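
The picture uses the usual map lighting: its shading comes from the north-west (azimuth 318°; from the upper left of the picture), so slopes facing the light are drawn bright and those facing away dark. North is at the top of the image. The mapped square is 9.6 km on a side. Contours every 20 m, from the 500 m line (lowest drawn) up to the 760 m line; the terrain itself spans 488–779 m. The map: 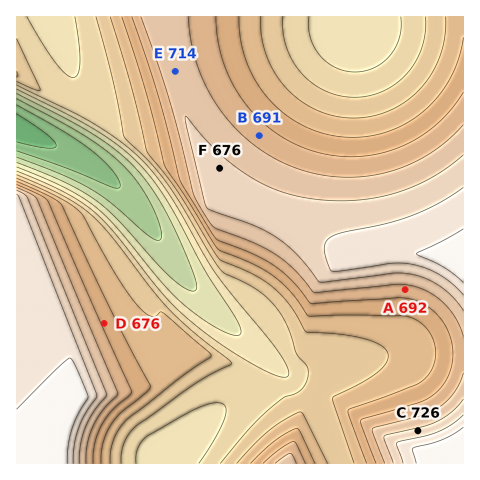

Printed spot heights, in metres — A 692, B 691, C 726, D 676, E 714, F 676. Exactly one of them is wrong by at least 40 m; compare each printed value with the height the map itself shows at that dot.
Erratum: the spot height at F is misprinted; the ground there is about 726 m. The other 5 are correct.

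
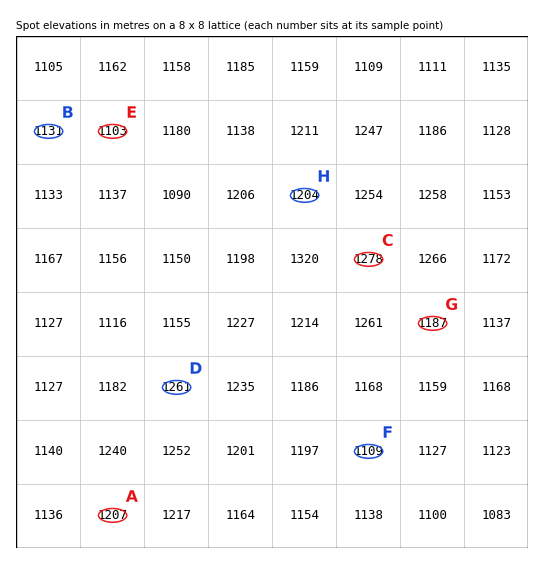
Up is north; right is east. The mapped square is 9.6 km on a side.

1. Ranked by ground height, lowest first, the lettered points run B A C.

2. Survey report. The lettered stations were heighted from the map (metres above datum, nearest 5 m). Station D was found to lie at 1260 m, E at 1105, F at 1110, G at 1185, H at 1205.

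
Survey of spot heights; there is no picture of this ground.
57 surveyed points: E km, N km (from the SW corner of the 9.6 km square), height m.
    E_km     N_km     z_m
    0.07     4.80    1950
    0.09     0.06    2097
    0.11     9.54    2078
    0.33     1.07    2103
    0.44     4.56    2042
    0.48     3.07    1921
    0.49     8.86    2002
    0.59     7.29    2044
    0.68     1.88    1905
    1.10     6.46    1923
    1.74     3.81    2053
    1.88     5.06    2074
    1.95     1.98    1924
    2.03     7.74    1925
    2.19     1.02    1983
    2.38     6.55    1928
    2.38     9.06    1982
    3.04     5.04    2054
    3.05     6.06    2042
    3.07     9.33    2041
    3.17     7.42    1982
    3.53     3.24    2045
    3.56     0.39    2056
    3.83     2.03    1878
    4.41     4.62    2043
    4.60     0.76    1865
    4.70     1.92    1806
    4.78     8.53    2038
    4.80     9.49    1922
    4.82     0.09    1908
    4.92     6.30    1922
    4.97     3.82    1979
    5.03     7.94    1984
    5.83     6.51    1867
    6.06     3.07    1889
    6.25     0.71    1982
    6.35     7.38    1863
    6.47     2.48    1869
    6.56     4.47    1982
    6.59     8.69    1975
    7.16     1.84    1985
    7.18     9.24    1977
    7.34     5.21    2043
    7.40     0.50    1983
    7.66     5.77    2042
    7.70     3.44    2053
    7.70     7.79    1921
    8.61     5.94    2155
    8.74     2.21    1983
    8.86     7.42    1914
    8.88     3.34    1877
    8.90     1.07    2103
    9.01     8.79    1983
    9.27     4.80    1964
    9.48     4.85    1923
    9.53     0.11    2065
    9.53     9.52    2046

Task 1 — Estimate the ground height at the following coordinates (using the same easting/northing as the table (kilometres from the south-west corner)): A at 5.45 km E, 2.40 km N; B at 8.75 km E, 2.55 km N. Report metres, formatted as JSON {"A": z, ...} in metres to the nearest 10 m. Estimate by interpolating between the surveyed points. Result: {"A": 1820, "B": 1960}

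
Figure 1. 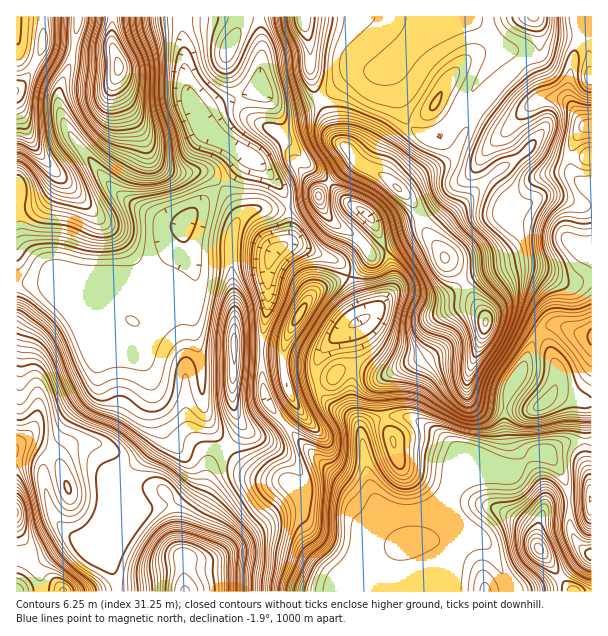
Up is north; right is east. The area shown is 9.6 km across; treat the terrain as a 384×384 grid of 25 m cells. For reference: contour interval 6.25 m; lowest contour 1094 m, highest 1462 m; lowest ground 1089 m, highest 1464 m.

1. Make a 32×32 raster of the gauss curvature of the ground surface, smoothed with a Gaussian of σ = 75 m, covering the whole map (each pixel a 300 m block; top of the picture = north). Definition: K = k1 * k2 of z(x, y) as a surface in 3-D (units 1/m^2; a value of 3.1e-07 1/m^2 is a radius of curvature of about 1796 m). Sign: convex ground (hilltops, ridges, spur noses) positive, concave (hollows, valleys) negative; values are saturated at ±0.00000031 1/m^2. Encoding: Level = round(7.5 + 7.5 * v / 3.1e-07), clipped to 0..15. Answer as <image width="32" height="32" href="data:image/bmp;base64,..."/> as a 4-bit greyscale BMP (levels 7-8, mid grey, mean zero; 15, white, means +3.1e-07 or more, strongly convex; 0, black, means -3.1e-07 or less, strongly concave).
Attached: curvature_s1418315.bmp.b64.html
<image width="32" height="32" href="data:image/bmp;base64,Qk12AgAAAAAAAHYAAAAoAAAAIAAAACAAAAABAAQAAAAAAAACAAATCwAAEwsAABAAAAAAAAAAAAAAABEREQAiIiIAMzMzAERERABVVVUAZmZmAHd3dwCIiIgAmZmZAKqqqgC7u7sAzMzMAN3d3QDu7u4A////AIfJRneIiIh5mIh3iHiIpVV1aYh4h4h3d5h3d3h3dYY9d4iHeMuKhnZ1d3iHd4f8h1iHeHZ3d3aGt3d4h3iGdKfod3iHVnd4d4iIh3h3dntcd4h3eId3eIeIiHd3d3iKS1iIh3eXd3eXdWd6h4d4dnh3d4h3eHd3d3dniHiId3h3d3eJh3d2eYaNeJh4dVd4hXhmd3h3hmdXh4lYZlMEuHiId6d4h4hMinZ3aYX/Nal4eHiHeIeJeph4WJZUx+qHh3iIh3iIeJV2mHZ4doWJl4d4eIeHd2iUdJd3hVmVpWeIeHeIh3h5pXiJiIWYefdnd4d3eId4ecaLiZinyHj4eodoiHd3h4Z3mLZ4rTN2g0Z4eIeId4eGSWeWF394ZYZmZ3iHd3d4h2l3V5wkeph3h3h3h4h3iHh5mmdXKIeIZ2mXd3eJeIiId3aIesV3eZhol3d3d3h4h4hh9++TZ2eIiFeniIdnd3Z4hvB2WnmXd3h45Yd3imWHiHWxyHh2d4h3iFOHd3l4h4lnfKeIh3h3mGh3p3h3eId4dnyXd3h3iIp4eIeYdYiHeHdFd3d4d3d5aJqGqXa4d3iXV3iIiIeHlmhmh4q4iHd4eZeIiHiHd3dqd0d512iKiIeIiId3h3d5d4xkqXZneIiVaHd3d3d3d3eGe2B6h3d1Tpd3h3d4d5l3"/>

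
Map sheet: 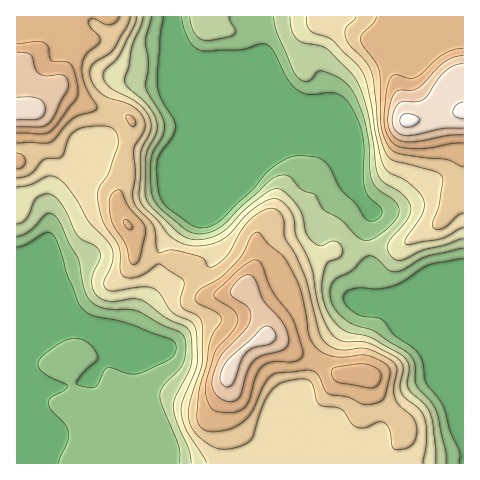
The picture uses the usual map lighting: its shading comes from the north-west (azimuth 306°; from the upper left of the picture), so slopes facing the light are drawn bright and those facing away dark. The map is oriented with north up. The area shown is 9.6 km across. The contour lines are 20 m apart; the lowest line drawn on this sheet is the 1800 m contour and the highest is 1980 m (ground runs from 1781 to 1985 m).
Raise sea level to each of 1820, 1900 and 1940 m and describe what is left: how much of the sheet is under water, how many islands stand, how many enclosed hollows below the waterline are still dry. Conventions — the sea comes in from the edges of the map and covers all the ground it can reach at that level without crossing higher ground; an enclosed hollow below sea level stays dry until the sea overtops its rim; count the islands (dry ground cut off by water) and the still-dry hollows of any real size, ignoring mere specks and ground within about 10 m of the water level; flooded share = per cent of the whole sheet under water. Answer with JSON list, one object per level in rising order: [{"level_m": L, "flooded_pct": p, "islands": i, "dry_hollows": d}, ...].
[{"level_m": 1820, "flooded_pct": 40, "islands": 0, "dry_hollows": 0}, {"level_m": 1900, "flooded_pct": 80, "islands": 2, "dry_hollows": 0}, {"level_m": 1940, "flooded_pct": 94, "islands": 1, "dry_hollows": 0}]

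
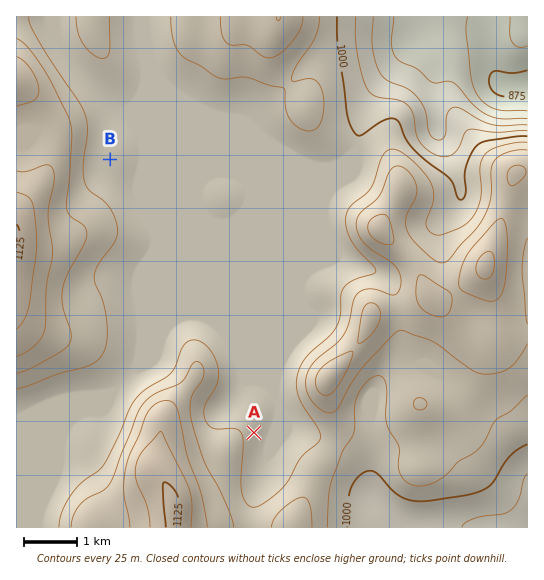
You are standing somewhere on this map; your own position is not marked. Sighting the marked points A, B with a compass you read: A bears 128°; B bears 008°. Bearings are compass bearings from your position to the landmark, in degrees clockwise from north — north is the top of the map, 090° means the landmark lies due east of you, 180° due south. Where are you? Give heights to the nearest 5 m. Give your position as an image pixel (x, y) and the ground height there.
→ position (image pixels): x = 90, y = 304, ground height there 1030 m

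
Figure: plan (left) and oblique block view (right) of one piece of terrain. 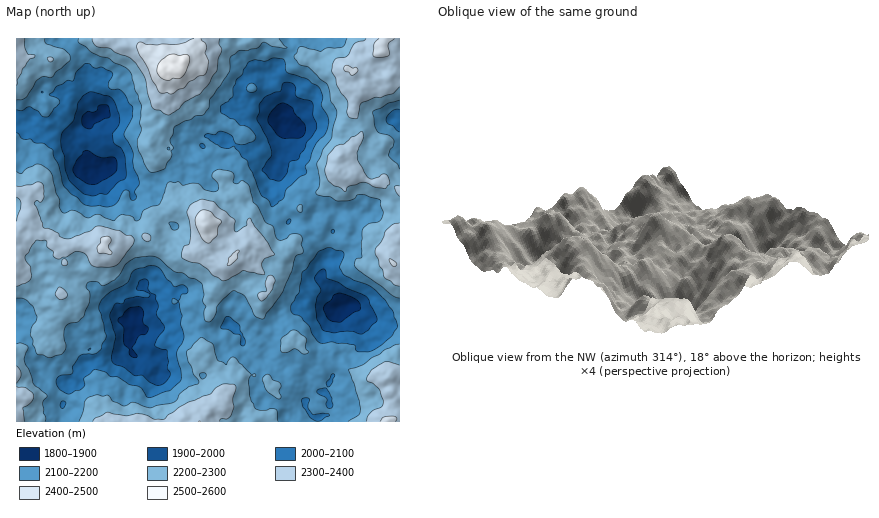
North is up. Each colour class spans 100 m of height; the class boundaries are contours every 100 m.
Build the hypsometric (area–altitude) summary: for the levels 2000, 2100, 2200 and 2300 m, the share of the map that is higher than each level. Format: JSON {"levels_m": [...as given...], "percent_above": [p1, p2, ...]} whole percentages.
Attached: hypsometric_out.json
{"levels_m": [2000, 2100, 2200, 2300], "percent_above": [90, 75, 44, 17]}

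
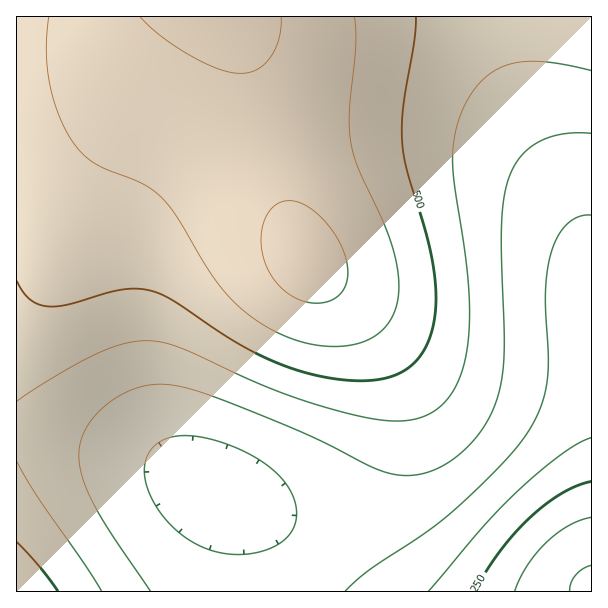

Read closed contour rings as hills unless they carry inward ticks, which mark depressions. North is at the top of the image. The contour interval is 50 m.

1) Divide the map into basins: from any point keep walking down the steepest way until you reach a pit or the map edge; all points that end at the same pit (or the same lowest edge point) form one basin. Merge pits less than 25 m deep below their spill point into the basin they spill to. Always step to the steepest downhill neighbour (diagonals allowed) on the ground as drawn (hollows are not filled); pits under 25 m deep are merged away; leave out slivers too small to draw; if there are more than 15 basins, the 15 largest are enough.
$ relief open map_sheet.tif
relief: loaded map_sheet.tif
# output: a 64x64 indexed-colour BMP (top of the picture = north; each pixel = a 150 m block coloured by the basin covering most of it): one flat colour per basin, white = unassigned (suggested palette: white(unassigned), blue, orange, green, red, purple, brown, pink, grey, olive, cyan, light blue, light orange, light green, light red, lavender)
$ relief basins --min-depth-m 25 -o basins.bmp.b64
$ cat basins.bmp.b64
<image width="64" height="64" href="data:image/bmp;base64,Qk12CAAAAAAAAHYAAAAoAAAAQAAAAEAAAAABAAQAAAAAAAAIAAATCwAAEwsAABAAAAAAAAAA////ALR3HwAOf/8ALKAsACgn1gC9Z5QAS1aMAMJ34wB/f38AIr28AM++FwDox64AeLv/AIrfmACWmP8A1bDFABERERERERERERERERERERIiIiIiIiIiIiIiIiIiIiIiERERERERERERERERERERESIiIiIiIiIiIiIiIiIiIiIREREREREREREREREREREREiIiIiIiIiIiIiIiIiIiIhERERERERERERERERERERERIiIiIiIiIiIiIiIiIiIiERERERERERERERERERERERESIiIiIiIiIiIiIiIiIiIREREREREREREREREREREREREiIiIiIiIiIiIiIiIiIhERERERERERERERERERERERERIiIiIiIiIiIiIiIiIiEREREREREREREREREREREREREiIiIiIiIiIiIiIiIiIRERERERERERERERERERERERERIiIiIiIiIiIiIiIiIhERERERERERERERERERERERERESIiIiIiIiIiIiIiIiERERERERERERERERERERERERERIiIiIiIiIiIiIiIiIRERERERERERERERERERERERERESIiIiIiIiIiIiIiIhERERERERERERERERERERERERERIiIiIiIiIiIiIiIiEREREREREREREREREREREREREREiIiIiIiIiIiIiIiIRERERERERERERERERERERERERERIiIiIiIiIiIiIiIhEREREREREREREREREREREREREREiIiIiIiIiIiIiIiERERERERERERERERERERERERERESIiIiIiIiIiIiIiIREREREREREREREREREREREREREREiIiIiIiIiIiIiIhERERERERERERERERERERERERERESIiIiIiIiIiIiIiERERERERERERERERERERERERERERIiIiIiIiIiIiIiIREREREREREREREREREREREREREREiIiIiIiIiIiIiIhERERERERERERERERERERERERERESIiIiIiIiIiIiIiERERERERERERERERERERERERERESIiIiIiIiIiIiIiIRERERERERERERERERERERERERERIiIiIiIiIiIiIiIhEREREREREREREREREREREREREREiIiIiIiIiIiIiIiERERERERERERERERERERERERERESIiIiIiIiIiIiIiIRERERERERERERERERERERERERESIiIiIiIiIiIiIiIhERERERERERERERERERERERERERIiIiIiIiIiIiIiIiERERERERERERERERERERERERERIiIiIiIiIiIiIiIiIREREREREREREREREREREREREREiIiIiIiIiIiIiIiIhEREREREREREREREREREREREREiIiIiIiIiIiIiIiIiEREREREREREREREREREREREREiIiIiIiIiIiIiIiIiIREREREREREREREREREREREREiIiIiIiIiIiIiIiIiIhEREREREREREREREREREREREiIiIiIiIiIiIiIiIiIiEREREREREREREREREREREREiIiIiIiIiIiIiIiIiIiIREREREREREREREREREREREiIiIiIiIiIiIiIiIiIiIhEREREREREREREREREREREiIiIiIiIiIiIiIiIiIiIiERERERERERERERERERERESIiIiIiIiIiIiIiIiIiIiIRERERERERERERERERERESIiIiIiIiIiIiIiIiIiIiIhERERERERERERERERERERIiIiIiIiIiIiIiIiIiIiIiEREREREREREREREREREREiIiIiIiIiIiIiIiIiIiIiIREREREREREREREREREREiIiIiIiIiIiIiIiIiIiIiIhERERERERERERERERERESIiIiIiIiIiIiIiIiIiIiIiERERERERERERERERERESIiIiIiIiIiIiIiIiIiIiIiIRERERERERERERERERERIiIiIiIiIiIiIiIiIiIiIiIhEREREREREREREREREREiIiIiIiIiIiIiIiIiIiIiIiERERERERERERERERERESIiIiIiIiIiIiIiIiIiIiIiIRERERERERERERERERESIiIiIiIiIiIiIiIiIiIiIiIhERERERERERERERERERIiIiIiIiIiIiIiIiIiIiIiIiEREREREREREREREREREiIiIiIiIiIiIiIiIiIiIiIiIRERERERERERERERERESIiIiIiIiIiIiIiIiIiIiIiIhERERERERERERERERESIiIiIiIiIiIiIiIiIiIiIiIiERERERERERERERERERIiIiIiIiIiIiIiIiIiIiIiIiIREREREREREREREREREiIiIiIiIiIiIiIiIiIiIiIiIhERERERERERERERERESIiIiIiIiIiIiIiIiIiIiIiIiERERERERERERERERESIiIiIiIiIiIiIiIiIiIiIiIiIRERERERERERERERERIiIiIiIiIiIiIiIiIiIiIiIiIhEREREREREREREREREiIiIiIiIiIiIiIiIiIiIiIiIiIiIiERERERERERERESIiIiIiIiIiIiIiIiIiIiIiIiIiIiIiIRERERERERESIiIiIiIiIiIiIiIiIiIiIiIiIiIiIiIiERERERERERIiIiIiIiIiIiIiIiIiIiIiIiIiIiIiIiIiEREREREREiIiIiIiIiIiIiIiIiIiIiIiIiIiIiIiIiIhEREREREiIiIiIiIiIiIiIiIiIiIiIiIiIiIiIiIiIiIRERERESIiIiIiIiIiIiIiIiIiIiIiIiIi"/>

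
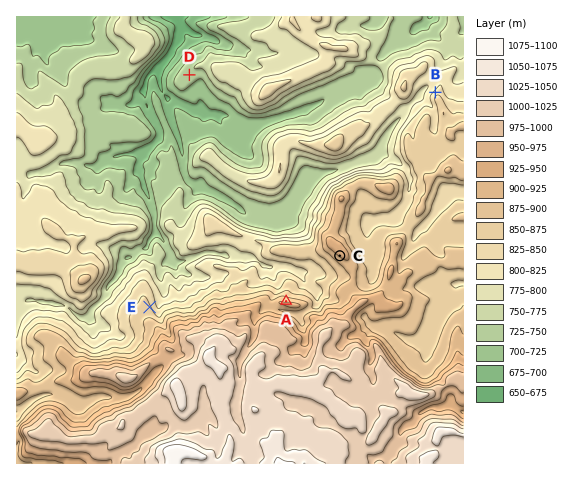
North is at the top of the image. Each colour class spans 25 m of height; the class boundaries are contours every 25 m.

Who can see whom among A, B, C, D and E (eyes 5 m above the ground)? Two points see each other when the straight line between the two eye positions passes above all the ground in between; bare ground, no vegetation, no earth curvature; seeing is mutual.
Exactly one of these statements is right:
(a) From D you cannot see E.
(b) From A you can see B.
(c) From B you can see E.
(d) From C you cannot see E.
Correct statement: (c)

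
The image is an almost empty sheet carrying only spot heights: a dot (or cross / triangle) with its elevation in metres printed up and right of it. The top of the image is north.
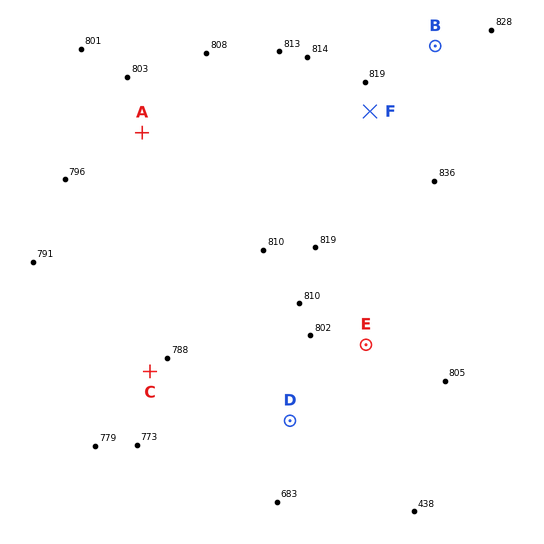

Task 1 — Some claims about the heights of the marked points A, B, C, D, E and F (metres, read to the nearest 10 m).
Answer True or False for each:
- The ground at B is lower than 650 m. False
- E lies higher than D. True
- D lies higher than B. False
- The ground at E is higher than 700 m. True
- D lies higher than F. False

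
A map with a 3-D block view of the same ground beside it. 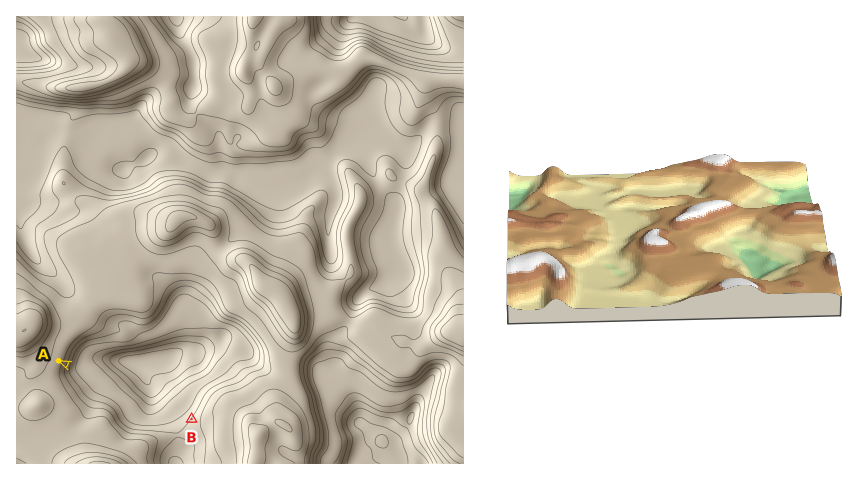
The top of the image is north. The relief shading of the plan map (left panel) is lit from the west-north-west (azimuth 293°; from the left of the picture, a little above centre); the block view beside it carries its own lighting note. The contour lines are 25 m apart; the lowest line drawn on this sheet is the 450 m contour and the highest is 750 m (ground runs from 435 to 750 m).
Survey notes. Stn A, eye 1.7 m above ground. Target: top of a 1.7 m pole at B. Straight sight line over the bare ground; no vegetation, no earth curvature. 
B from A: visible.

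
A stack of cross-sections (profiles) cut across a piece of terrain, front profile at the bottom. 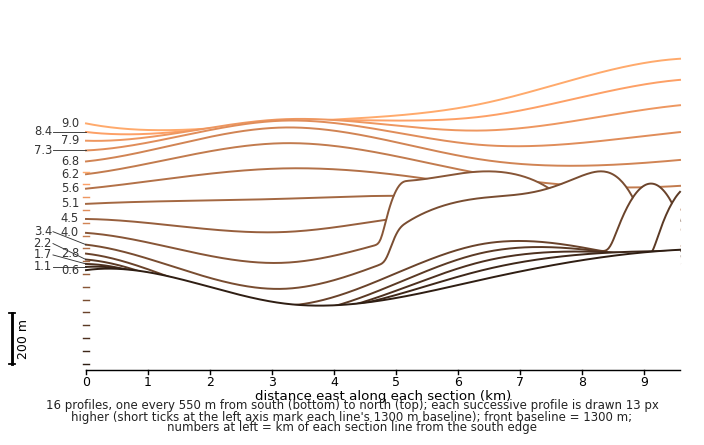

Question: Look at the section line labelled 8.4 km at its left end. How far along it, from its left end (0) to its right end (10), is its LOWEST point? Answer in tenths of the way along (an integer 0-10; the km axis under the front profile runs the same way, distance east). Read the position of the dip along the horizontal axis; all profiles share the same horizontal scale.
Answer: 1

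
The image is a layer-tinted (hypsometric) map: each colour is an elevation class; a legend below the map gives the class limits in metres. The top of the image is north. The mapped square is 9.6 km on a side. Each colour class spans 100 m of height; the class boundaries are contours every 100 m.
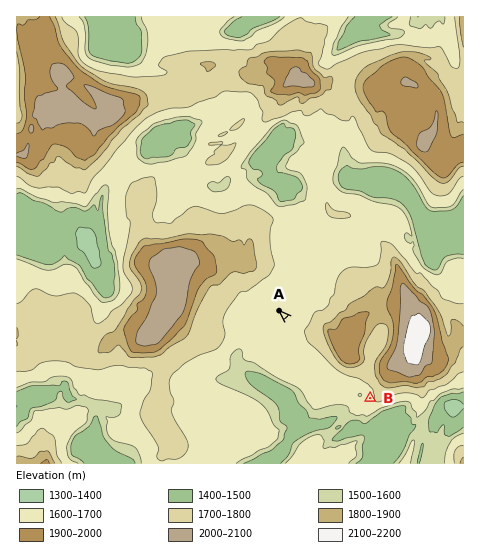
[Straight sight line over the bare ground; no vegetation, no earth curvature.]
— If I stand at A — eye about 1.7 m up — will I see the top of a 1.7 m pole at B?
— No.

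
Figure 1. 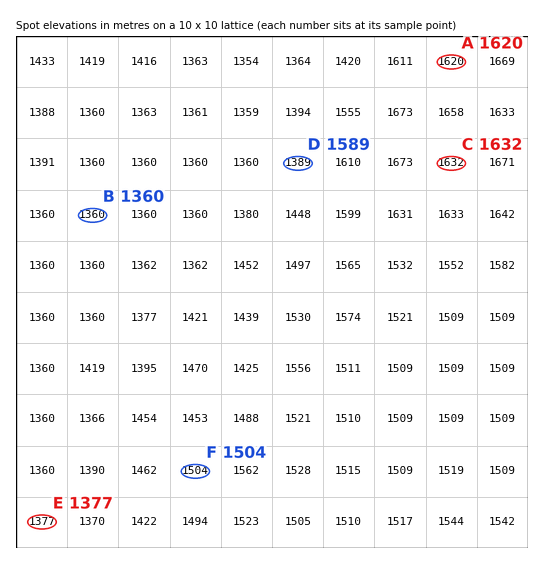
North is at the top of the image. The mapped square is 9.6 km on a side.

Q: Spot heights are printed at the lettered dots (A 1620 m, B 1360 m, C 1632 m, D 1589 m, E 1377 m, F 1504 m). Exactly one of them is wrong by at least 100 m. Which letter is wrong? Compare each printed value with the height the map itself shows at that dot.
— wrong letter D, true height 1389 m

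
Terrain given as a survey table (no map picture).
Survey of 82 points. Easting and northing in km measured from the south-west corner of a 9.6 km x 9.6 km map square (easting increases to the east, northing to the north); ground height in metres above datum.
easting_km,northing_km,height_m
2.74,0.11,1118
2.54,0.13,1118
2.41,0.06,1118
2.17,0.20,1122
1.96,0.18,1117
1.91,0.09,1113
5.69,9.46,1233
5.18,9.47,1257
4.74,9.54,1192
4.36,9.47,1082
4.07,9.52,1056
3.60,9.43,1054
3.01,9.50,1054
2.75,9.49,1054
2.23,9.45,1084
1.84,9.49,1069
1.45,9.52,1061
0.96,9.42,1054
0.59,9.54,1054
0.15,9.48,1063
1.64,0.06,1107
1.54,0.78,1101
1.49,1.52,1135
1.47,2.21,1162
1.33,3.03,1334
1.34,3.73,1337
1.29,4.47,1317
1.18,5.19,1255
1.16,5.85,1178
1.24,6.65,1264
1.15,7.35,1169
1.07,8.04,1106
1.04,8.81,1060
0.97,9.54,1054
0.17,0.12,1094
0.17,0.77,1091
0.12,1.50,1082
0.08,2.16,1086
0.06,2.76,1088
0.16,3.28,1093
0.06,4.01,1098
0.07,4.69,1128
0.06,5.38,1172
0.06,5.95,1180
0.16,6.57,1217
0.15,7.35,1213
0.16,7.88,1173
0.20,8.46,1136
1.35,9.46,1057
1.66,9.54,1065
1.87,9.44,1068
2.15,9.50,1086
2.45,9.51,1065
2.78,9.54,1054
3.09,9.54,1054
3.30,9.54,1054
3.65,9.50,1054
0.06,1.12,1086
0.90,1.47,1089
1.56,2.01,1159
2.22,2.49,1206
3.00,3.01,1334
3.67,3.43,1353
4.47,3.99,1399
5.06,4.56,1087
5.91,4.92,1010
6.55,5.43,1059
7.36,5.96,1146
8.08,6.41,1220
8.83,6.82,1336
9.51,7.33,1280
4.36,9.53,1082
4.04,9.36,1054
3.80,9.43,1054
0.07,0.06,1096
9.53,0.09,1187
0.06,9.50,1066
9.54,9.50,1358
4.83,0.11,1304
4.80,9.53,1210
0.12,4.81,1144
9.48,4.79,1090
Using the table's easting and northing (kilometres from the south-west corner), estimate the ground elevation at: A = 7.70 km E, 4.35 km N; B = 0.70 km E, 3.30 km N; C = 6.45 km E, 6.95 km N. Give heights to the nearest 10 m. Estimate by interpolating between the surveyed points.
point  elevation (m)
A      1050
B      1220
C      1050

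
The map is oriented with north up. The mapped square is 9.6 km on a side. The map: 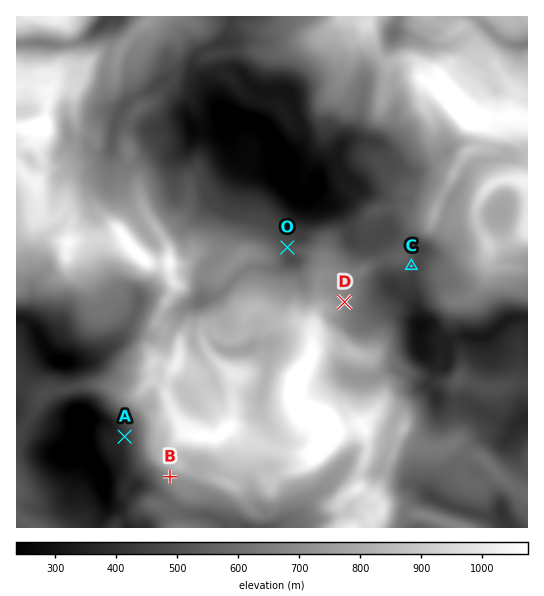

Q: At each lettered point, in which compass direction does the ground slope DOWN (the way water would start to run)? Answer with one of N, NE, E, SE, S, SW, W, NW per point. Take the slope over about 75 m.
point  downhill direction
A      W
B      SW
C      SE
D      E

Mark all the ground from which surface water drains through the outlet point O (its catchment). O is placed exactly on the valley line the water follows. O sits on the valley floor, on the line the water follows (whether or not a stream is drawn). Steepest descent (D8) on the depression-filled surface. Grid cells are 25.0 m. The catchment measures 9.047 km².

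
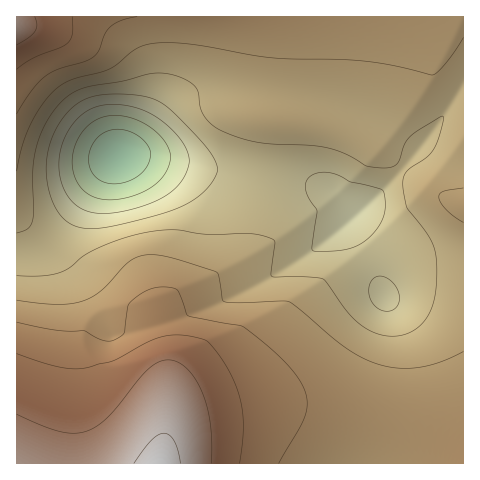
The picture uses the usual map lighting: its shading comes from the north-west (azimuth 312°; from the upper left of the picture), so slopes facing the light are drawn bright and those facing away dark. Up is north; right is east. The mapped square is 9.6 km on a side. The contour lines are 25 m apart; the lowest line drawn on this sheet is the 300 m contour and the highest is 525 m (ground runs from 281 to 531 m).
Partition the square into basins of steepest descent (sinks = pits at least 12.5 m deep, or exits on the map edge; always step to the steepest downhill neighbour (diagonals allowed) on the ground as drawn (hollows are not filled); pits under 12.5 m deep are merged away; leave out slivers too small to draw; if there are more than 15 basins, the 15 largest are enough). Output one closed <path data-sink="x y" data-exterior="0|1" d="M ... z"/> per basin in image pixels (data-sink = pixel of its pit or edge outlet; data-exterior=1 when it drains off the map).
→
<path data-sink="118 155" data-exterior="0" d="M463 16l-447 1 1 447 447-1 0-12-4-5-39-18-63-16-57-8-43 3-62 10-20 9-7 7-5 15 4-38 0-43-4-25-6-19 2-15 8-10 56-26 27-17 5-32 10-92 2-11 3-2 44 3 31 9 37 21 48 39 22 12 11 2z"/><path data-sink="356 215" data-exterior="0" d="M288 118l-17 0-3 2-13 112-4 23-27 17-50 23-14 13-2 15 6 19 4 25 0 43-4 32 5-9 7-7 20-9 62-10 43-3 45 5 49 11 38 12 30 18 1-244-33-16-48-39-23-14-34-14z"/>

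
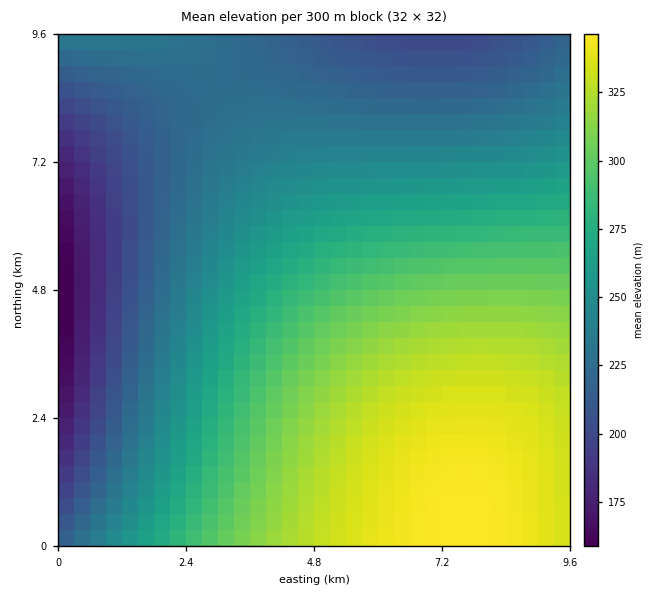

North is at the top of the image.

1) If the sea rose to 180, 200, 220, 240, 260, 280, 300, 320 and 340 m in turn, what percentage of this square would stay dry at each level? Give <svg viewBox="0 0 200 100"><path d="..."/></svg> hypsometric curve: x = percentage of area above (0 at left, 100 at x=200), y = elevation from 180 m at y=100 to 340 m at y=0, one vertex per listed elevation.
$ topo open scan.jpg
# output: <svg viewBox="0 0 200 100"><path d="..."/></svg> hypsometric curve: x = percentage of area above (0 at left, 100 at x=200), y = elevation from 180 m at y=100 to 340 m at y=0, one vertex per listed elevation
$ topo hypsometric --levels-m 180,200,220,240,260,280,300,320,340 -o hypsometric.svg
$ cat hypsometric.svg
<svg viewBox="0 0 200 100"><path d="M194 100l-9-12-26-13-38-13-22-12-20-12-19-13-20-13-27-12"/></svg>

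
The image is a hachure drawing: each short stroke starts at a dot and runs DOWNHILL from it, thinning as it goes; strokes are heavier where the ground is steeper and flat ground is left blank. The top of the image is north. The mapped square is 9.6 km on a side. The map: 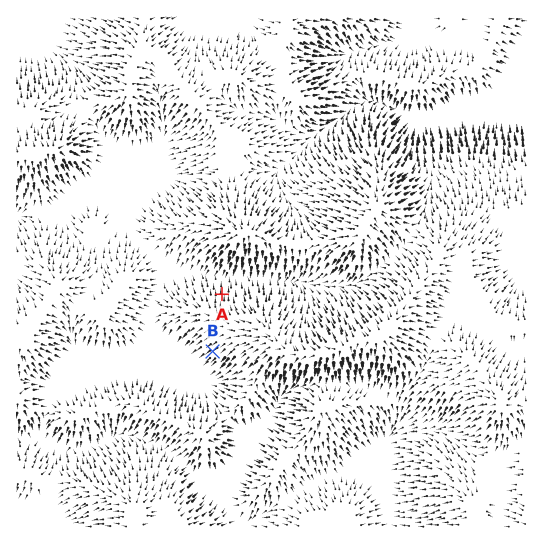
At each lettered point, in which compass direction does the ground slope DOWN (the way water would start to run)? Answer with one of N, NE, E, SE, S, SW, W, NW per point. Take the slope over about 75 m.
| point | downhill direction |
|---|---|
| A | N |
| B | SW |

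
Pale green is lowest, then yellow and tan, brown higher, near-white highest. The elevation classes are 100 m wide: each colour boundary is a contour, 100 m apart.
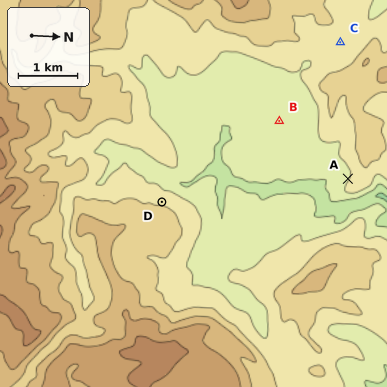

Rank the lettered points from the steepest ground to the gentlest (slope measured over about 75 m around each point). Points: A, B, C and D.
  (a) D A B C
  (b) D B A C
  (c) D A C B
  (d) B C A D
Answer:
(c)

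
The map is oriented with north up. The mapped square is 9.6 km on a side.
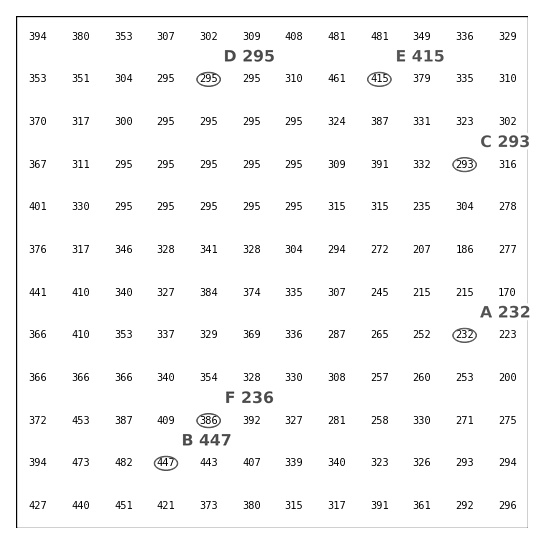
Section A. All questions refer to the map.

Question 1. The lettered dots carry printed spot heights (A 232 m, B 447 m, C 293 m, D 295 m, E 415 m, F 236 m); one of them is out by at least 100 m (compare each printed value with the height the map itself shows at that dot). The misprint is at F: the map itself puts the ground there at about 386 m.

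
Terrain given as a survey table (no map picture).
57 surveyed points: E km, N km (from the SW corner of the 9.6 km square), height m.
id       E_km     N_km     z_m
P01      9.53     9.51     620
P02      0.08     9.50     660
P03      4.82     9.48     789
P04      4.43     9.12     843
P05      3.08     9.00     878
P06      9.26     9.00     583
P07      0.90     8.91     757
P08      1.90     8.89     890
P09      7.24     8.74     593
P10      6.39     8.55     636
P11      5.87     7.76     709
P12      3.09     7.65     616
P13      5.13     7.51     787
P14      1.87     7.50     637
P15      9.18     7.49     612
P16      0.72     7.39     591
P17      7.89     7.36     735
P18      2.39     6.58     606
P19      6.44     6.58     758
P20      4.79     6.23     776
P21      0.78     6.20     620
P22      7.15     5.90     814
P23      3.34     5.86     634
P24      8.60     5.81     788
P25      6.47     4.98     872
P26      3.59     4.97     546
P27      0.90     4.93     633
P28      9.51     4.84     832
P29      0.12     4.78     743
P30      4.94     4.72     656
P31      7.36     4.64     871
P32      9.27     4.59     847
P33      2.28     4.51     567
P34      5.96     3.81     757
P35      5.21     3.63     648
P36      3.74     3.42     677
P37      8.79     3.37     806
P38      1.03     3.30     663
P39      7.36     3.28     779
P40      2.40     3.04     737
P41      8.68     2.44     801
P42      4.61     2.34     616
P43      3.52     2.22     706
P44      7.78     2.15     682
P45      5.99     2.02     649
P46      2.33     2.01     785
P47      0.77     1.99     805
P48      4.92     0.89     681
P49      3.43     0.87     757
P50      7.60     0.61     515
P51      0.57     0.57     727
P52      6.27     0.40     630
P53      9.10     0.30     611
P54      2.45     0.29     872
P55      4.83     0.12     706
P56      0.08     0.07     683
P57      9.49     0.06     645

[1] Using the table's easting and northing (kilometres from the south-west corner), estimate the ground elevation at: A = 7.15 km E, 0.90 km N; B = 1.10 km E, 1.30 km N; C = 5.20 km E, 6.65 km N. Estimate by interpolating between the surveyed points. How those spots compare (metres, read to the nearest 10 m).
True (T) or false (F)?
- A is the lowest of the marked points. T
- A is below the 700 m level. T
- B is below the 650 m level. F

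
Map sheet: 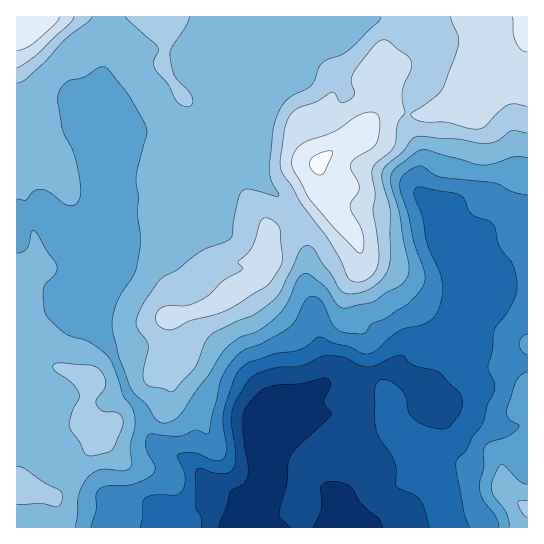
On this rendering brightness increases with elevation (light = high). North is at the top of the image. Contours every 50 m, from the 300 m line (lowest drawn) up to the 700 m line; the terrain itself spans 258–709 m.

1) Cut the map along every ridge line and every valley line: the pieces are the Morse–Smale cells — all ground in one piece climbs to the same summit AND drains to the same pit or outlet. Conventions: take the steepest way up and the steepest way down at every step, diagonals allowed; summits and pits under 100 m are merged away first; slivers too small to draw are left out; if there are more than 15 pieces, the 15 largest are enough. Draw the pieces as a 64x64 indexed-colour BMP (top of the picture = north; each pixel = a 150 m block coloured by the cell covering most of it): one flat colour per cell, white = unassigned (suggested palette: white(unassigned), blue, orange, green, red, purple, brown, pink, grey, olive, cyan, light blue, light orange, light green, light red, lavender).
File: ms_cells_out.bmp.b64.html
<image width="64" height="64" href="data:image/bmp;base64,Qk12CAAAAAAAAHYAAAAoAAAAQAAAAEAAAAABAAQAAAAAAAAIAAATCwAAEwsAABAAAAAAAAAA////ALR3HwAOf/8ALKAsACgn1gC9Z5QAS1aMAMJ34wB/f38AIr28AM++FwDox64AeLv/AIrfmACWmP8A1bDFABERERERERERERERERERERERERERERETMzMzMzMzMzMzERERERERERERERERERERERERERERERETMzMzMzMzMzMRERERERERERERERERERERERERERERERETMzMzMzMzMxEREREREREREREREREREREREREREREREREzMzMzMzMzERERERERERERERERERERERERERERERERERMzMzMzMzMRERERERERERERERERERERERERERERERERETMzMzMzMxEREREREREREREREREREREREREREREREREREzMzMzMzERERERERERERERERERERERERERERERERERETMzMzMzMRERERERERERERERERERERERERERERERERERMzMzMzMxEREREREREREREREREREREREREREREREREREzMzMzMzERERERERERERERERERERERERERERERERERERMzMzMzMREREREREREREREREREREREREREREREREREREzMzMzMxERERERERERERERERERERERERERERERERERETMzMzMzERERERERERERERERERERERERERERERERERETMzMzMzMRERERERERERERERERERERERERERERERERERMzMzMzMxEREREREREREREREREREREREREREREREREREzMzMzMzERERERERERERERERERERERERERERERERERETMzMzMzMRERERERERERERERERERERERERERERERERETMzMzMzMxERERERERERERERERERERERERERERERERERMzMzMzMzERERERERERERERERERERERERERERERERERETMzMzMzMREREREREREREREREREREREREREREREREREREzMzMzMxERERERERERERERERERERERERERERERERERETMzMzMzEREREREREREREREREREREREREREREREREREREzMzMzMRERERERERERERERERERERERERERERERERERETMzMzMxERERERERERERERERERERERERERERERERERERMzMzMzERERERERERERERERERERERERERERERERERERETMzMzMRERERERERERERERERERERERERERERERERERERMzMzMxERERERERERERERERERERERERERERERERERERETMzMzEREREREREREREREREREREREREREREREREREREREzMzMRERERERERERERERERERERERERERERERERERERERMzMxEREREREREREREREREREREREREREREREREREREREREREREREREREREREREREREREREREREREREREREREREREREREREREREREREREREREREREREREREREREREREREREREREREREREREREREREREREREREREREREREREREREREREREREREREREREREREREREREREREREREREREREREREREREREREREREREREREREREREREREREREREREREREREREREREREREREREREREREREREREREREREREREREREREREREREREREREREREREREREREREREREREREREREREREREREREREREREREREREREREREREREREREREREREREREREREREREREREREREREREREREREREREREREREREREREREREREREREREREREREREREREREREREREREREREREREREREREREREREREREREREREREREREREREREREREREREREREREREREREREREhERERERERERERERERERERERERERERERERERERERERESIRERERERERERERERERERERERERERERERERERERERESIhERERERERERERERERERERERERERERERERERERERERIiIREREREREREREREREREREREREREREREREREREREREiIhEREREiIREREREREREREREREREREREREREREREREiIiERERIiIhERERERERERERERERERERERERERERERESIiIhERIiIiERERERERERERERERERERERERERERERESIiIiIiIiIiIRERERERERERERERERERERERERERERERIiIiIiIiIiIhERERERERERERERERERERERERERERERIiIiIiIiIiIiEREREREREREREREREREREREREREREREiIiIiIiIiIiIREREREREREREREREREREREREREiIhEiIiIiIiIiIiIhERERERERERERERERERERERERESIiIiIiIiIiIiIiIiERERERERERERERERERERERERERIiIiIiIiIiIiIiIiIREREREREREREREREREREREREREiIiIiIiIiIiIiIiIhERERERERERERERERERERERERESIiIiIiIiIiIiIiIiERERERERERERERERERERERERERIiIiIiIiIiIiIiIiIREREREREREREREREREREREREREiIiIiIiIiIiIiIiIhERERERERERERERERERERERERESIiIiIiIiIiIiIiIiERERERERERERERERERERERERERIiIiIiIiIiIiIiIiIREREREREREREREREREREREREREiIiIiIiIiIiIiIiIhERERERERERERERERERERERERESIiIiIiIiIiIiIiIiERERERERERERERERERERERERER"/>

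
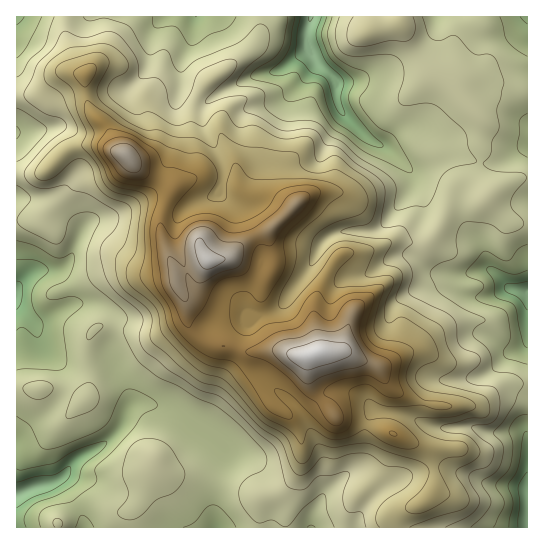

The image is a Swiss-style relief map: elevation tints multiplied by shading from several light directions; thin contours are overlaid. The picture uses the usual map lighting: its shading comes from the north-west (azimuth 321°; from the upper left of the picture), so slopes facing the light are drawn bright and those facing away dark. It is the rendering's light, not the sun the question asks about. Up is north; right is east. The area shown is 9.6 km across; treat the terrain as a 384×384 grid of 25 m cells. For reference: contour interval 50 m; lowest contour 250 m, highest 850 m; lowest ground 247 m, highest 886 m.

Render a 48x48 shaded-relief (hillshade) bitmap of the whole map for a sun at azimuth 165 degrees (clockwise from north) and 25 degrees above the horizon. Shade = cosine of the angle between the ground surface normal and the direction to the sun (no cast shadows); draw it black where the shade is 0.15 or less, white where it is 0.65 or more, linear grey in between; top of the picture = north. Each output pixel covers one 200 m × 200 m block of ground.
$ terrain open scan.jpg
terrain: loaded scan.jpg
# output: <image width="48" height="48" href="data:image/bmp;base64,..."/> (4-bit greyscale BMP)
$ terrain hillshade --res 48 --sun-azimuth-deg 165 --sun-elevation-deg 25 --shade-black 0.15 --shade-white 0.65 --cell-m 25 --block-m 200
<image width="48" height="48" href="data:image/bmp;base64,Qk32BAAAAAAAAHYAAAAoAAAAMAAAADAAAAABAAQAAAAAAIAEAAATCwAAEwsAABAAAAAAAAAAAAAAABEREQAiIiIAMzMzAERERABVVVUAZmZmAHd3dwCIiIgAmZmZAKqqqgC7u7sAzMzMAN3d3QDu7u4A////AFZlaamZmqqqqrqqqqq7mZqHis7/7/3LujMzWJiIiaqqqqqZqqq8mJqWaJzu7u3LuiAAJnd3iaqqqqmYmaq8qHmnVVaru6qZmpUhA1Z3iaqqqph3d4rMuXeJdURoh3eImu25Q1Z4iZqpmYdmZnrdy5d4mHZnd5vMzM7utkVniJmYiIdmZnne3MmIq7qYrN7t3JvN62M1Z4h3d4h3eIm93e27ze26vdy7u4ms7shCRVZnd4iJq6mr3//t7tuXeId4m5maze2lNEVniImazdur7//cu5dVQ0Z4m6mIq8zJVVZ4iJq83u2r3u2oZVeKqqzcvKqYiru7hneImqvMzcqsuqqXZ5vO//7d3aqpeJqqqIiZvMzMupirl3mqvduYiZmavJmZh4iaqZqr3u3LqInMqJvM3adCIiNommZmZneJmqvN3u27mavN3N7tyoZlVERGiEM0VniJmrvN3u26qszN7//sqqqrqqlkVVRFZ4iZmrvM3e7Ku7u7zd23aKzLqZqGRHd3eJmZmru83MyoiIZWiJljFHmpdlaJhnd4d4qpiJq8yYdkMyESM1ZUI1d3h2aKmHeHdniZdmirqHZlQhASIkeYVWVWiZmamFiYZVZ4h3eKuoiIdSEkQ0jLhVRFZ4h3iFiqh2aKu6mavKmZqXQkVCWctjNERVVEV1aKqZms3cupq7qqq6cyVRA5ymVVVndjR3VWeaqru6qpnNzLq9pSVzACi6h3d4iIm6dVV4mYiIiInP/smcyTSZZSN6mZmYeM3rqZhniGVWd3m97sqKu3J7uoVHmqu7q93LzMuGd1RFdmiHibuZmpMnmaqImrqrvMu83MyVVVVVZUZlRIu7qqggI1eZmaqZq7vMy6qnRFVVZSE0MTet7MyVRVRod5qaqqu5mZq6dmVEVjABMyI5/+3dzKZFZnmrupmWeJq7qphTWXIBRVQTr/zM3cplZmiauph3eJq8ze2marllZ4dSOMy6qquWZmiImqmKvLqrvf/7iLu5eHZTAEiId3mXZmeHeJqqveyZm+/9h4mqh2VDEAFFQ0V3d3Z3ZmiVWM25ms3bhlZ4dmZVVCE0ISNXiHd3d2ViEmvMqqqIdVVVdmd2Z3QjIRNomYh4iIZUIBWZhUQjVEQ1ZVZlRoYhIkaJiIiImZh2UxFGUgABMzRGZVVCEUUgJZqoiIiImamZmXVodAACMzRFZUMyEBMxWbupiImZmZmbzLqYYxJFREVTVlM0MzRFiqmqmZmZmJqru6qHQjVmZlZ0Nnd2VWZnmYiaqpmYiJq4maqIdnZneGaYVFZ3dVZ3Znd4qqmIiJmkWKuqu7lmd2WLuEM0ZjR4Znd3iZiIiIiDRYiIvMuFZ2RHrLl1RUOcuZiHiIiIiIhzIiMzaZmGZ2MiWc7shVe93bqZiHd3iId0IREQFWZmZ3QyJIveyHms3ty6l3d3d3ZlQzMgAkVmVnZUM1iryoeJvd3cqHd4h3d1VVVDIkZ3VXZWVVaKu3RGeKu7qGZ4iId1VVVlQzV4ZXZWZlZ5vHElZniql2Z4iIhw=="/>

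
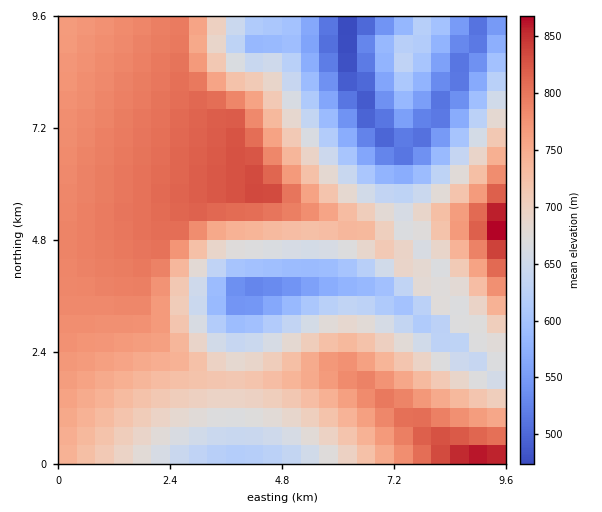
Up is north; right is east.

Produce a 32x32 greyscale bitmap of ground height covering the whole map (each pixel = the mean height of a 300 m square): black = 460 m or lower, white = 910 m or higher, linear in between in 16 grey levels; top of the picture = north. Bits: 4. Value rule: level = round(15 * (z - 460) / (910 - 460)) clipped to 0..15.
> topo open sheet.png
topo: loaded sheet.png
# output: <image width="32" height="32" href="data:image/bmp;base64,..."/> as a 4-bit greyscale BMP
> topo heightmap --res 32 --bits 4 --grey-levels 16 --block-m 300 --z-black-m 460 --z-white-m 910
<image width="32" height="32" href="data:image/bmp;base64,Qk12AgAAAAAAAHYAAAAoAAAAIAAAACAAAAABAAQAAAAAAAACAAATCwAAEwsAABAAAAAAAAAAAAAAABEREQAiIiIAMzMzAERERABVVVUAZmZmAHd3dwCIiIgAmZmZAKqqqgC7u7sAzMzMAN3d3QDu7u4A////AJmYh3dmZVVVZneImqvM3e2pmYh3dmZmZmd4iaq7zdzMqZmIh3d2Znd3iJmrvMzLu6qZmIiHd3d3iImaq8y7qqqqqZmYiIiIiImZqru7qpmYqqqZmZiIiJmZqqu7qpmId6qqqpmZmYiZmqu7upmId2aqqqqqqYh3iJmqqqmYd2Znuqqqqqh3ZneImZmYh2ZWd7u7qqqYZlVWZ3iIh3ZVZ3i7u7u6l2VERVZnd2ZVVneJu7u7updUMjNEVWZVVWd3mru7u7qXVDIiM0RERFeHeJu7u7u7mGVERDM0RFZ4d4mru7u7u6h2ZlVVVWZ3iHeavLu7u7u6mHd3d3d4iYd4m827u7vMy6mZmZmZmZh3iavOu7u7zMy7u7uqqqmHd4ms3ru7u8zMzMzMy6mYd3eIm827u7vMzMzM3LqYd2ZWZ4m8u7u7zMzMzMy5h2VURFZ4q7u7u8zMzMzLqYZUMyNFZ5q7u7u8zMzMyph2UyISNFeJu7u7vMzMzLqHZUMhIiNGebu7u7zMzMyph1QyEjMiRWi7u7u7zMzLqHZUIRNDIjRnq7u7u8zLqph1QyEjRDIjVqu7u7u8upiHZUIRJFUyI0aru7u7u6h2Z2QyETRlQyI1qru7u7uYZVVUMQE1ZlMiNKq7u7u7l2RERDEBNFVUMiSqq7u7u5h2VVQyESNFZTIj"/>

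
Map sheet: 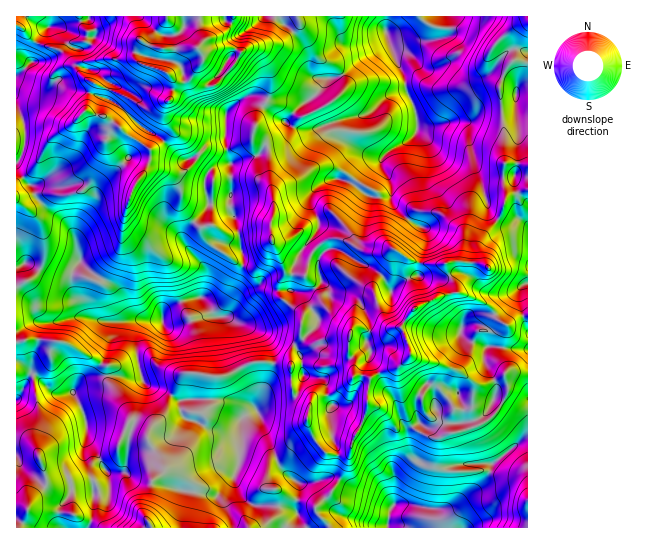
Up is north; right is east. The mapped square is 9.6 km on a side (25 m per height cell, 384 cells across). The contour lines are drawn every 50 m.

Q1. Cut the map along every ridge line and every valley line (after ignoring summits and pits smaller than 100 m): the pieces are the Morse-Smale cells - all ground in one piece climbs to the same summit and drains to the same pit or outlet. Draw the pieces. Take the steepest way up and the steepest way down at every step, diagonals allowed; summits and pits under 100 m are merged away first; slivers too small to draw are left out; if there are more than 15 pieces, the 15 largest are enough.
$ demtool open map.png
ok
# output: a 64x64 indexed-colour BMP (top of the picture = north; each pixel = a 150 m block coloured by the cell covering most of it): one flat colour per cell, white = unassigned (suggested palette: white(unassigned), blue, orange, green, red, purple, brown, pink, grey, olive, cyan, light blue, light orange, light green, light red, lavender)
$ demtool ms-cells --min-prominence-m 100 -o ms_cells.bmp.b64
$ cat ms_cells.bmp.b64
<image width="64" height="64" href="data:image/bmp;base64,Qk12CAAAAAAAAHYAAAAoAAAAQAAAAEAAAAABAAQAAAAAAAAIAAATCwAAEwsAABAAAAAAAAAA////ALR3HwAOf/8ALKAsACgn1gC9Z5QAS1aMAMJ34wB/f38AIr28AM++FwDox64AeLv/AIrfmACWmP8A1bDFAN3d3d3VVVVVVVVVVVVVVVVVUREWZmZmb///////////3d3d3d1VVVVVVVVVVVVVVVVREWZmZmZv///////////d3d3d3VVVVVVVVVVVVVVVVVERZmZmZm//9mb//////93d3d3dVVVVVVVVVVVVVVVVURFmZmZmZmZmZmb/////3d3d3d1VVVVVVVVVVVVVVVVRERZmZmZmZmZmZm/////d3d3d3XdVVVVVVVVVVVVVVVEREWZmZmZmZmZmZv///93dAAANd1VVVVVVVVVVVVVVERERFmZmZmZmZmZmb///3dAAAA3Xd1VVVVVVVVVVVVEREREWZmZmZmZmZmZv///d0AAAAAd3VVVVVVVVVVVVURERERFmZmZmZmZmZmb//93QAAAAAHdVVVVVVVVVVVUREREREWZmZmZmZmZmZm//3QAAAAAABxERVVVVVVVVVRERERERZmZmZmZmZmZmZm/dAAAAAAAHERERVVVVVVVRERERERFmZmZmZhZmZmZmZt3QAAAAAAARERFVVQAAVVERERERERZmZmYREREWZmZm3dAAAAAAAHERERUAAABVURERERERFmZmYREREREWZmbd0AAAAAAAcREREAAAAAARERERERERZmZhERERERFmZt3QAAAAAAdxEREQAAAAERERERERERFmZhERERERERZm3QAAAAAAB3EREREREREREREREREREWZmERERERERFmZ9AAAAAAB3dxERERERERERERERERERZmYRERERERERZn0AAAAAAHd3ERERERERERERERERERFmZhEREREbuxZmdwAAAAAHd3cRERERERERERERERERERFmEREREbu7u2t3dwAAAAd3cRERERERERERERERERERERERERERu7u7u3d3AAAHd3dxEREREREREREREREREREREREREREbu7u7d3cAB3d3d3ERERERERERERERERERERERERERERu7u7t3d3d3d3d3cRERERERERERERERERERERERERERG7u7u3d3d3d3d3dxERERERERERERERERERERERERERERu7u7d3d3d3d3d3cREhEREREREREREREREREREREREREbu7t3d3d3d3d3czMiIiEeERERERERERERERERERERERG7u3d3d3d3d3czMzIiIi7hERERERERERERERERERERG7u7d3d3d3d3czMzMzIiIu4RERERERERERERERERERG7u7t3d3d3d3dzMzMzMzIiLuEREREREREREREREREbu7u7u3d3d3d3dzMzMzMzMyIu7u7uERERERERERERERu7u7u7d3d3d3czMzMzMzMzIiLu7u7hERERERERERERu7u7u7t3d3d3czMzMzMzMzIiIu7u6ZQRERERERERERG7u7u7u3d3d3czMzMzMzMzMiIi7u7plEERERERERREREREu7u7d3d3dzMzMzMzMzMiIiLu7umZQREREUQRRERERES7u7t3d3dzMzMzMzMzMiIiIu7umZlEERFERERERERERLu7u3d3d3MzMzMzMzMyIiIi7u6ZmZRERERERERERERES7u7d3d3czMzMzMzMzMiIiLu7pmZmURERERERERERERLu7t3d3czMzMzMzMzMzIiLu7umZmZRERERERERERERES7u3d3MzMzMzMzMzMzMiIu7u6ZmZREREREREREREREREu7d3MzMzMzMzMzMzMzIi7u7pmZlERERERERERERERES7sAMzMzMzMzMzMzMzMiLu7umZmUREREAERERERERERLuwDMzMzDMzMzMzMzMyIu7u6ZmZREREAABEREREREREAADMzMzMMzMzMzMzMzIi7u7pmZmZRJkAAEREREREREQADMzMzMzDMzMzMzMzMiLu7umZmZmZmQAERERERERERAAMzMzMzMMzMzMzMzMyIu7u6ZmZmZmZkAREREREREREAADMzMzMzDMzMzMyIiIiAA7pmZmZmZmZlEREREREREQAAMzMzMzMMzMzMyIiIiAAAJmZmZmZmZmZRERERERERAAAzMzMzMwzMzMyIiIiIAAAAAmZmZmZmZmZREREREREAADMzMzMzMMzMyIiIiIgAAAAAJmZmZmZmZmUREREREQAAMzMzMzMwzMiIiIiIiAAAAAIiIiZmZmZmZqqRERERAAAzMzMzMwzMiIiIiIiIAAAAIiIiIiImZmZmqqqqkREAAzMzMzMMzMiIiIiIiIiAACIiIiIiIiImZmaqqqqqqoADMzMzMwzMiIiIiIiIiIgAoiIiIiIiIiJmaqqqqqqqgAMzMzMzCIiIiIiIiIiIiIiKIiIiIiIiIiJqqqqqqqgAAwAAAAAAiIiIiIiIiIiIiIoiIiIiIiIiIiqqqqqqqoAAAAAAAIiIiIiIiIiIiIiIiiIiIiIiIiIiqqqqqqqqgAAAAAAAiIiIiIiIiIiIiIiiIiIiIiIiIiKqqqqqqqqAAAAAAAiIiIiIiIiIiIiIiKIiIiIiIiIiIqqqqqqqqqgAAAAAiIiIiIiIiIiIiIiKIiIiIiIiIiIqqqqqqqqqqAAACIiIiIiIiIiIiIiIiIiiIiIiIiIiIiIqqqqqqqqoAACIiIiIiIiIiIiIiIiIiIiKIiIiIiIiIiIiKqqqqqqACIiIiIiIiIiIiIiIiIiIiIiiIiIiIiIiIiIiqqqqqqiIiIiIiIiIiIiIiIiIiIiIiKIiIiIiIiIiIiKqqqqqq"/>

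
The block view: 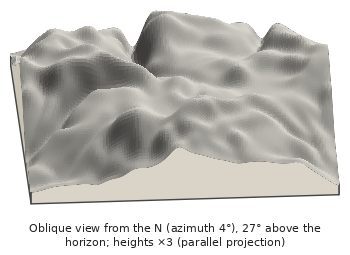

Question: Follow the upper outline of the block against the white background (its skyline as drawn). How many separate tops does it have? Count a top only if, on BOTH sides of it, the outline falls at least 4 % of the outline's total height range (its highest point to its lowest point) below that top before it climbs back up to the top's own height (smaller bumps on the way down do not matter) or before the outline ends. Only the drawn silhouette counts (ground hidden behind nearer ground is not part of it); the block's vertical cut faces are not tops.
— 3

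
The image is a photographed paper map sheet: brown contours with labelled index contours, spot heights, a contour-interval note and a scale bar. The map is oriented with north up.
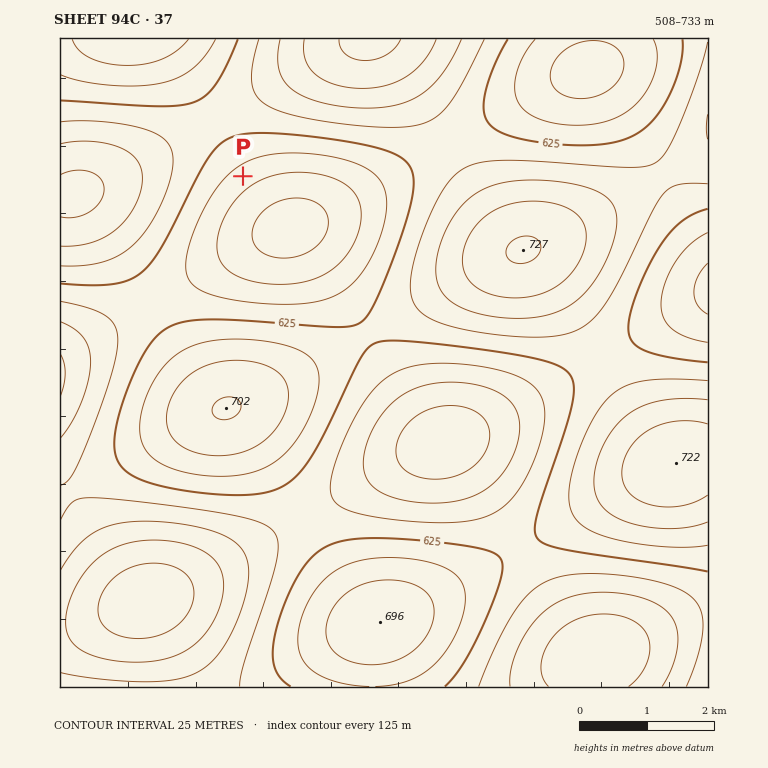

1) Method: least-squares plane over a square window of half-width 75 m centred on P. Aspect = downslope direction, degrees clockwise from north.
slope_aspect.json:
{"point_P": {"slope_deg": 4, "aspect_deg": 145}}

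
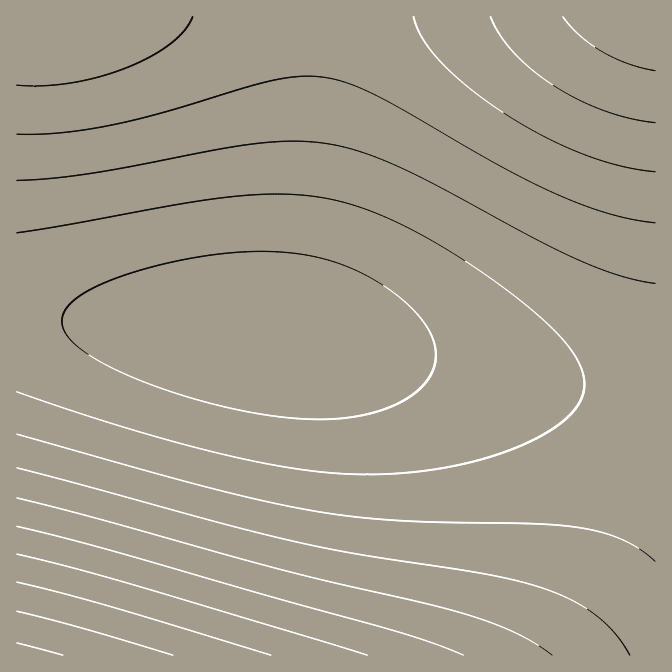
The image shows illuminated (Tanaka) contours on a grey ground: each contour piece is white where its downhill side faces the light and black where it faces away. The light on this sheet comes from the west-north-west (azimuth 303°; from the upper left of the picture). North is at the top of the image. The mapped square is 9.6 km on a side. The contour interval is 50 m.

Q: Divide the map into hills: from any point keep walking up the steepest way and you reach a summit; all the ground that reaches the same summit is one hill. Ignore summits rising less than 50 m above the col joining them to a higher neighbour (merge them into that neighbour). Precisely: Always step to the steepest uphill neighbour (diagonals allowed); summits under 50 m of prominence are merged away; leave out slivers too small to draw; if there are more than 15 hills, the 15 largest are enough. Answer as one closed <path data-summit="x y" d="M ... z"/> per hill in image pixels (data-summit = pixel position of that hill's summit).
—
<path data-summit="17 655" d="M28 316l-12 1 1 339 639-1 0-252-2-2-10 0-89-15-168-33-90-15-70-5-2-2-21 0-2-2-92-5z"/><path data-summit="655 17" d="M655 16l-341 0-5 126-1 1 0 22-7 68-12 74-5 18-3 7-5 3 74 11 168 33 137 24z"/><path data-summit="30 17" d="M312 16l-296 1 1 299 113 8 2 2 115 7 20 3 8 0 6-4 5-12 7-30 13-105 3-72 2-1 0-40 2-2z"/>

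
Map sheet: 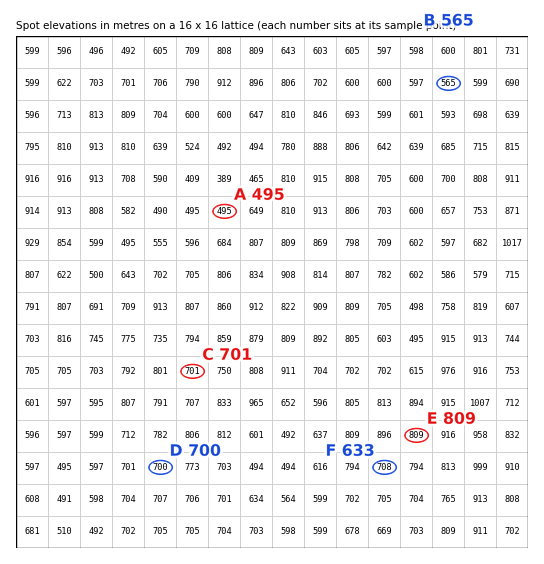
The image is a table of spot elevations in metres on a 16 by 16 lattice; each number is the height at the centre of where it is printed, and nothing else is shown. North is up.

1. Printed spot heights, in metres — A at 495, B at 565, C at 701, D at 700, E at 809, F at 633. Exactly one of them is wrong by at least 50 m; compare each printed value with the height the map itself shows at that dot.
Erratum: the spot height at F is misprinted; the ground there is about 708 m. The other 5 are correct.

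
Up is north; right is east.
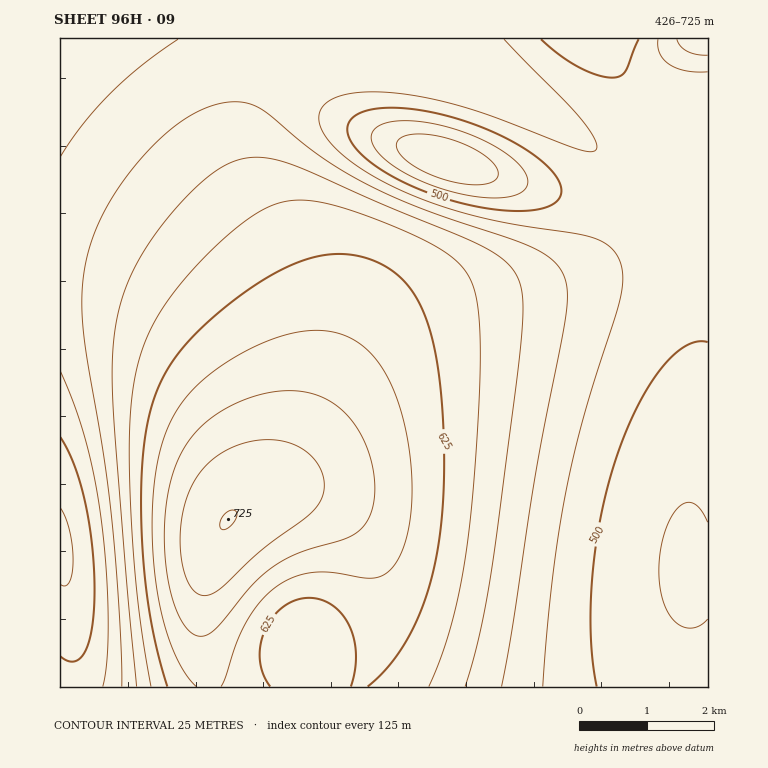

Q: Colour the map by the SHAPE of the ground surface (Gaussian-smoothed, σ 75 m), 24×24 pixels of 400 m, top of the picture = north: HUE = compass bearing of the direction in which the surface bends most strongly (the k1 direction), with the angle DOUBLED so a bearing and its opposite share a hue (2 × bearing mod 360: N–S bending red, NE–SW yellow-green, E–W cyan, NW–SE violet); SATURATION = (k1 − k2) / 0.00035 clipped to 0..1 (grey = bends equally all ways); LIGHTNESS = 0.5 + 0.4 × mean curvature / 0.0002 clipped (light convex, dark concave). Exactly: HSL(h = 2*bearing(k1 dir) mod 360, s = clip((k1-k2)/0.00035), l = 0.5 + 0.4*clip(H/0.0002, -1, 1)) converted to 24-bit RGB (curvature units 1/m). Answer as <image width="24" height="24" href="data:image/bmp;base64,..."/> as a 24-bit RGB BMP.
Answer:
<image width="24" height="24" href="data:image/bmp;base64,Qk32BgAAAAAAADYAAAAoAAAAGAAAABgAAAABABgAAAAAAMAGAAATCwAAEwsAAAAAAAAAAAAAQDZ6Uid4kkWIuopr1NR7qM5xXLFYUIl7U195hl+Ho2l3qn12oIx+kJCAfIl/doeCdIWDc4SDc4KDc3+Bc3yAc3p/dHd/dHV+OCd3SSB3lUqNw51039mCxtdve65PR25UQ1ZZZVdblHZgrJFup5p5lpZ/f4l+eIaDdYWEdIODc4CCcn6BcnuAcnh/c3Z+c3N+MRxuQh5zlVKOyKt+49SN2c17ra1cUGRQPVFRSmBQfYxapqtoqKp3lpp9gop/eoWDdoKEdICCc36BcnyAcnl/cnd+cXV+cXF+KxZkPB9wkV+Qx7iI4NCY2LyOtodze113SFVmSnNpV5VXg6tolKl2j5p9g4p/fISDeICCdn6BdHyAc3qAcnh/cXZ+cHN+cG5+JxRfNyRxe2yNxMWN2c+c0rCWv36IpGKmV1WRVIeUXqSCb6pxhKR6iJZ/g4iBfoGDeX2Bd3uBdXqAc3h/cXd+cXV+b3F+bWt+JhVhMi11bpWHsMSLz86ZyKmYv4ifsHS2d2etZ4Wpb6ikeaWMf5yBhZCChIWCf36CenqBeHmAdXh/c3d/cnV+cHN+bnB+amh+KBpnN0F9aqGAncOEucWRuaeUtYyfsIG0j3qveoGpfZejgpuWhZKJh4mEhYGDg32DfnuBenmAdnd/dHZ/cnR/cHJ+bW9+Z2V/KiJxQV2HZ6p9jsF8pbyGrKiMpouQpoWimoOli4OfhYeYh4uQi4aIiYGDh36ChXyCgnuCfXmBeHeAdHR/cnN/cHJ/bG5/Y2OALi18SniQZ698g7x2lrN9nqOCm42FmoSKmYOSloSTkYSPjoOIjYCDi32BiXuBhnuBhHuCf3mBeneAdnWAcnKAcHF/bG6AYmSBOkOFUo+YaK97fLVzjKp4lJx7lY99lIR+k35+kn6AkX2AkHx/jnt+jHt+int/h3uAhXuCgnqDfHiBeHWBdHOAcHGAbG6BY2eCSFiMWpybaqt6eaxxh6F1jpZ4kY55kYZ5kYF5kX15kXt5kHp5j3p7jXp8i3t+iHuAhnuBhHqEfniCeXaCdXOBcXGBbW+BZWuDVGuQYZ2VbaV6eKJyg5h1ipF3jox4joZ4j4J4j394j314j3t5jnp6jXp7i3t+iXyAh3uChXqEgHmDe3aDd3SCc3KCb3CCaG+DX3iRaZmPcJ17eJl0gZJ2h414i4p4jIZ4jYN4joF5jn95jn16jnx7jXt8i3x+iXyAh3yChnuFgXmFfHaEeHSDdHKDcHGDa3KDaIGQb5WKc5Z8eZJ2gIx4hYl5iYl5ioZ6i4R6jIJ6jYB7jX97jX58jH19i35/in6CiH2GhnyIgnmIfXaHenSGdnOFcnGEb3OEb4WNc5CHdpB9eox4f4l6g4d6h4d7iIZ7iYR8ioN8i4J9i4F+i4GAi4KDjIOLiYKPhX+Sg3yUgXiUgHWSfnOPe3KKd3KHcnOFdIeLd4yFeYt+eoh6foZ7gYV8hIZ8h4Z9iIV9iYV/iYaCi4iFh4uSho6dg46pgYizfX23g3i1inKujm+jjW6ZiHCPgHOIeHWEd4eIeYmDeoh/e4Z8foV8gIR9goV+hIZ/hYiBg4yGhJeXhKKqhazAiK/TiKbegozeh3TVnmXItFu5qlqWm2OCjm1+hXaBfHiCeoaGe4aCe4WAfIR+fYR9f4R+f4Z/gIqCgJSNgKehgcHAhtLaitLngrvmbX/VjUjFsS6OpiRQoyw2oEtBl2tajHpwg3x7e3yCe4WEe4WCfISAfYR/fYR/foZ/foyCfZiKe6yXesSndtWyaNSrTLiCeGM3ShkQMgkBPhEAcjUImXElpaRMg51wfpaRe4SWeHeWfISDfISBfISAfYSAfYZ/fIt/epV/dqR7bLVtacBVe7Qye3QUMh0BMxUAMxQAMxsAbF4Re6wwWcNYcbuOeKueeJOcdX2Vd3OTfIOCfIOBfYOAfYR/fId9fY16gZZ0jKJmpaxKooYofkULSRcAMwoARRUMcUsxSrCCZtWyeeHEedPAd7eyd5KZdXeGfm9zfHhufIKBfIOAfYN/fYR9f4d8h4t4k49unIJdo2NGpDcypClGrTCAk0TCZ3XTfbTliNLqjOTngNPTd622c36ajGeJiVRbhWNGgH4/fYKAfYJ/fYN+foN9g4R8iIJ6jnl0l2xzo2WGsGSsnWnAhXTQforbhKPdhK7ViMTNgb67eaiqcIKad16Yo0ejsTZ3tDIwpIMufYJ/fYJ/fYJ+foJ+gYJ+hH9+iH2EkHuQj3qaiXqlgHuufYOyfouwf46og6GkgqiTfJ+MdZaRZXeTV0yfdzHAxzfn7m/Z4Je1"/>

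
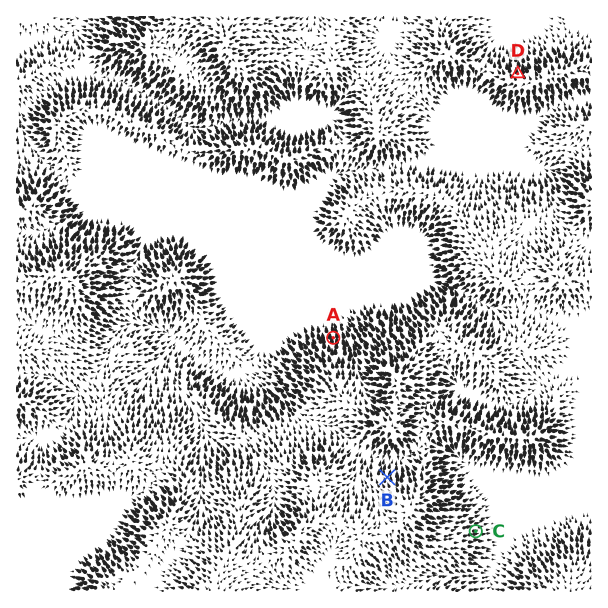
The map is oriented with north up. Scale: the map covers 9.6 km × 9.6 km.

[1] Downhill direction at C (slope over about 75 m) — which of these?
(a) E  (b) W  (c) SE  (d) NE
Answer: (a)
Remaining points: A N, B N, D N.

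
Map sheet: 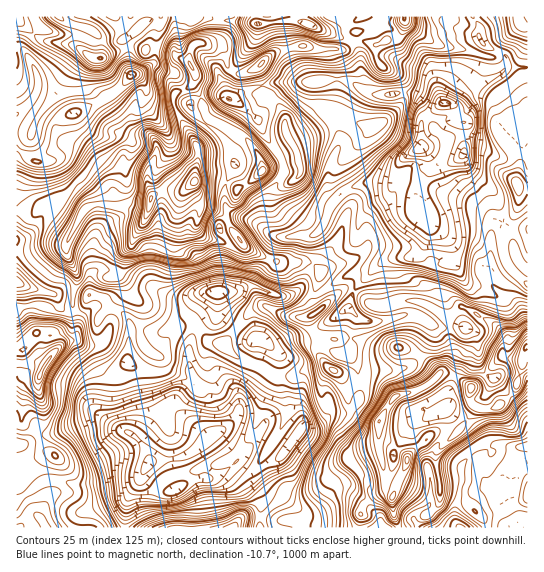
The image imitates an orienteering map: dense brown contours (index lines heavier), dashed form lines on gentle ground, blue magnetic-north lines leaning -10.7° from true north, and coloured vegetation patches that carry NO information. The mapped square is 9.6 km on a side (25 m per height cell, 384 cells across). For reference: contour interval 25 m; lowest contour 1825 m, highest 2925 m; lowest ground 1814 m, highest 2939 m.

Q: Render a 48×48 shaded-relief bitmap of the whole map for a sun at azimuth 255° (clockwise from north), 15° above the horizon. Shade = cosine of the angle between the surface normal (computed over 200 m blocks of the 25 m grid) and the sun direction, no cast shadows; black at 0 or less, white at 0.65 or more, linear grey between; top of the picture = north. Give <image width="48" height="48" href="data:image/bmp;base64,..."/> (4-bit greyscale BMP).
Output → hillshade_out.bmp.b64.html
<image width="48" height="48" href="data:image/bmp;base64,Qk32BAAAAAAAAHYAAAAoAAAAMAAAADAAAAABAAQAAAAAAIAEAAATCwAAEwsAABAAAAAAAAAAAAAAABEREQAiIiIAMzMzAERERABVVVUAZmZmAHd3dwCIiIgAmZmZAKqqqgC7u7sAzMzMAN3d3QDu7u4A////AFZRFEIASHUyI0UQCIZ4rNx1pxMyOMlEZodBJEEAN1QzNFZQB4d5rO11xgViKaU1ZodTNCAAJDJGdUREZ3iru8yr1AFVFWNGiVZlQwAABFRYhkVomInNqavdxQA0AlRWiVVWUwAABHdmZniImYjOuKzdthAjAlRWd2Z3UQAAA2h3d3eId3ney8vNlyAjA1VmZmeXEAAAAmh2eHZplmne3crcV0AyA1ZlVYmDAAAAA3l1VoiIl0e93szaRVNDEDZURYdBAAAAN5ljNXmpiGSM/s3rQUdkUgJoZFVAAAADeZhTRXiqiIRu/bz+MDVlZjJYQFdQAAJFZ3ZVaHZ6qJaP+6v+YDRVeZd0AIpQABZ2VmVomWNbuZev2rjOwyVVjLdzALoAADeGVVRqp2Nbyoiuyqee6UM0jYJWQbkAADd2ZmVXd2SLuYid24WLp3hka1AqpqoAATVVZ3ZDaGeqh3id+jN5h3m4MRN7zHhAATREaIYieImWVFi/1CWaqYmWECjMzYiCACMyaXQieZhDNHvudFiryVQ0QinbrWZkEAExV1QzeYUiWL7qdlaKpyElUkrarJdBAAJRRlVUVVZUat3JZURndTI3U3vIeJYhEgNTV1REQ0iXjNylE0V5h2Z5ZplSWGQzVCRGh0IjMkeaqXiIQCnJdmiGZ0ETd1VGlCaJhTIiIkebg1q5dCiWZmVEUQNWZImZpkmoU0VCI2mrq8qqdURVVVVTAEh1MdypuEmWImiFRGmr7qZpYjRFVVQQBaljNbq9xBeZZIuoVFm6qnRFUzMzRDIjSclDaKvvoCi9poumM1rIQzIjM0QyIjVVWclEdbzugCe/xWmWVEiSAAIkZTRTIiI0arlVU7zcoxe+2WioUAZQADRFeFRTAAE2i7plU5mauCas7GeXUAQAFmRDWXRBABNYq7l2VId4y3WK3oanUAABRlMyR4QgACV5u6h3h3dmrJdmr8anQAJQNlQxJXUQAjWKqpdpqWZmephlr8eYMAVxFXUgA1UgFEaIiYeMyTNGiZp1r7iaUAN3MFgwBEMhJFVnd4m9lQFGm6mHvqaaQAFakAhQBFMgE0NGZpzKZCRorMmIjKVqgABqYAlQA3UwACNWNc6odnZ4irmHe8VdsAF5AGkwAmdSAAGJVd7KdYZHeJmZnaKPgARyA6cQAWh1EAB4Vb/ZVYZFZ5uomUX+EEUQCbUAA3d2IABmRb/XVpdDR5qYdm34FTAAWqMANmVVIABERt/HZnh0RoiJhp/0ZAAnmGACVUMiIQACe++nZkaHZmVpl7/1UAKKlRADRDEjRiADrMuHdzSJd3ZVef/YYAWYYwAUZkRohiAGqYiIdhSamqgwPv/MkAinQQA1eHackgAWiHd4hxarvegAbO/8QEdXcQFYmFWsQAAneIhniWrLzZQAi57oQ1ICdSRnZTOIMxBYdmVYq7u6p1QCeHu5cyAANmZRA0aHZBJUMyWsuoZ6qHMDV3mHZTAAJlMAWpdWeEABIzfNyjW9hTEmZWiFREIAJTIny4dljWABREjNuA=="/>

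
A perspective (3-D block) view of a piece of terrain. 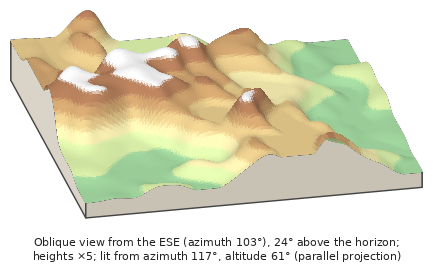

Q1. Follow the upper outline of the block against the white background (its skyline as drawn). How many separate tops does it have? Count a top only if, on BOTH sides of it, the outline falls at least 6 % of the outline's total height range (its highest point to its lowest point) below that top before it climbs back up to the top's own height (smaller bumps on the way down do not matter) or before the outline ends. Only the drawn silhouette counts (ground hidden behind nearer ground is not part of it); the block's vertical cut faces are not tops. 2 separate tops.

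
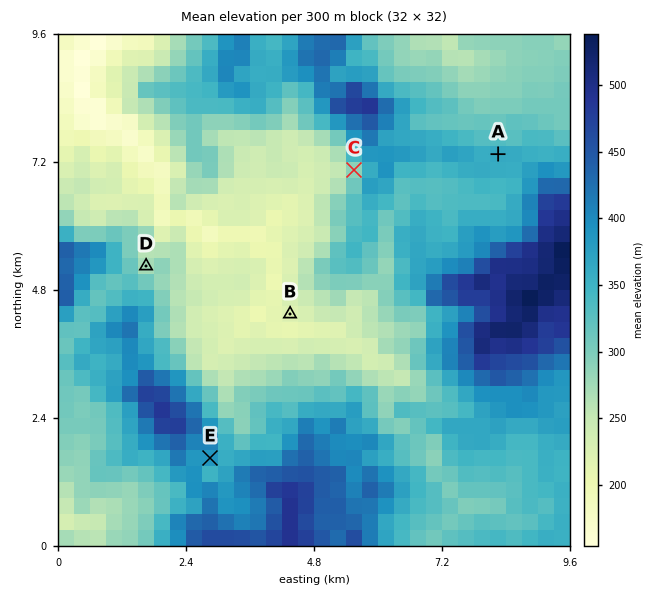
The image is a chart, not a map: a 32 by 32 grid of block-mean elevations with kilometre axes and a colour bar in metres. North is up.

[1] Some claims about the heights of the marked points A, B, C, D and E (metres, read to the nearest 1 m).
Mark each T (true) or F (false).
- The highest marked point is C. F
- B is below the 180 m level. F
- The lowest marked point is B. T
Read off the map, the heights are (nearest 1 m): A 363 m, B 221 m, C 284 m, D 264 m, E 393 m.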